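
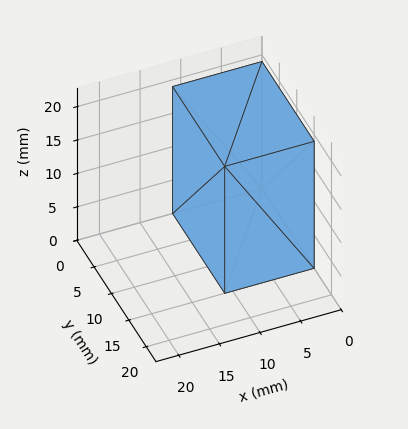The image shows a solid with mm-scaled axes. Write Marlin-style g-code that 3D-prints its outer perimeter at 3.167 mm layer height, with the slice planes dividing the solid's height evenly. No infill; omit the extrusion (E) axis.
Reading the render: the shape is a rectangular box, roughly 11 × 15 mm footprint and 19 mm tall (dimensions read to the nearest mm from the axis ticks). For the g-code, the solid's height is divided into equal slices at the stated Δz and each level perimeter traced with G1 moves after a G0 lift.

; perimeter-only toolpath
G21 ; units = mm
G90 ; absolute positioning
G28 ; home
; layer 1
G0 Z3.167
G0 X0.000 Y0.000
G1 X11.000 Y0.000
G1 X11.000 Y15.000
G1 X0.000 Y15.000
G1 X0.000 Y0.000
; layer 2
G0 Z6.333
G0 X0.000 Y0.000
G1 X11.000 Y0.000
G1 X11.000 Y15.000
G1 X0.000 Y15.000
G1 X0.000 Y0.000
; layer 3
G0 Z9.500
G0 X0.000 Y0.000
G1 X11.000 Y0.000
G1 X11.000 Y15.000
G1 X0.000 Y15.000
G1 X0.000 Y0.000
; layer 4
G0 Z12.667
G0 X0.000 Y0.000
G1 X11.000 Y0.000
G1 X11.000 Y15.000
G1 X0.000 Y15.000
G1 X0.000 Y0.000
; layer 5
G0 Z15.833
G0 X0.000 Y0.000
G1 X11.000 Y0.000
G1 X11.000 Y15.000
G1 X0.000 Y15.000
G1 X0.000 Y0.000
; layer 6
G0 Z19.000
G0 X0.000 Y0.000
G1 X11.000 Y0.000
G1 X11.000 Y15.000
G1 X0.000 Y15.000
G1 X0.000 Y0.000
M2 ; end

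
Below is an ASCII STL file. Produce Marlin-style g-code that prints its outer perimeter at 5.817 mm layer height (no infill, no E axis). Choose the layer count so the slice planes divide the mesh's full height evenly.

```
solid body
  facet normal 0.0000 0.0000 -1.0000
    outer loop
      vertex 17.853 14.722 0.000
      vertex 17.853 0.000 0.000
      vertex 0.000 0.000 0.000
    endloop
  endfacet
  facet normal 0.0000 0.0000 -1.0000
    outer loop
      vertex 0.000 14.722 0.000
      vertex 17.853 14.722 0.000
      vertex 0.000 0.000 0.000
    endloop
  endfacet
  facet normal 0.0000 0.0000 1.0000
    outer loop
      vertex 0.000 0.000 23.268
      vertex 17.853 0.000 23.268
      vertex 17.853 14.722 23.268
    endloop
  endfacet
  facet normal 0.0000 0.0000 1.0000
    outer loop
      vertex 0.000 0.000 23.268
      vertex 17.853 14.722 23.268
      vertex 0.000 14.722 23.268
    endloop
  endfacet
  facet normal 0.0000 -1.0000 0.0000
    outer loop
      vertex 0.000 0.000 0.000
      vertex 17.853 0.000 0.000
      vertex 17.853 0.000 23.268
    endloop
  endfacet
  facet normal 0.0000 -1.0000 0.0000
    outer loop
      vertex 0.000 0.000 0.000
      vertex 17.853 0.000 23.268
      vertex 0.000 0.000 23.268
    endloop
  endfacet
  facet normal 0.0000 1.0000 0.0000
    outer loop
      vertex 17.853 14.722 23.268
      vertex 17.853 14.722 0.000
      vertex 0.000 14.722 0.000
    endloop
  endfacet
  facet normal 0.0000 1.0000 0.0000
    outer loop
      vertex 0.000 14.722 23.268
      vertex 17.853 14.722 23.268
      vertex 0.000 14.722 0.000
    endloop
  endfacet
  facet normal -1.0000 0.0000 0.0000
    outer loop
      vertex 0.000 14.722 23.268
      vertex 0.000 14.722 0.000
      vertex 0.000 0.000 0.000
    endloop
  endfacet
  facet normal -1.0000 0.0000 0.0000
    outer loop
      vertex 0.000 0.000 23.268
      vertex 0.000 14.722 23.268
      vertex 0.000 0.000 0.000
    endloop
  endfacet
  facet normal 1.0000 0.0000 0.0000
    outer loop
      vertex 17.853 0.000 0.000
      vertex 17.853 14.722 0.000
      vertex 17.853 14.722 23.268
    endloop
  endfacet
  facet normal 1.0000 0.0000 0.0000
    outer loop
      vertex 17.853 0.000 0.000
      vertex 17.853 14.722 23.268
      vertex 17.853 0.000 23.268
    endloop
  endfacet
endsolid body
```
; perimeter-only toolpath
G21 ; units = mm
G90 ; absolute positioning
G28 ; home
; layer 1
G0 Z5.817
G0 X0.000 Y0.000
G1 X17.853 Y0.000
G1 X17.853 Y14.722
G1 X0.000 Y14.722
G1 X0.000 Y0.000
; layer 2
G0 Z11.634
G0 X0.000 Y0.000
G1 X17.853 Y0.000
G1 X17.853 Y14.722
G1 X0.000 Y14.722
G1 X0.000 Y0.000
; layer 3
G0 Z17.451
G0 X0.000 Y0.000
G1 X17.853 Y0.000
G1 X17.853 Y14.722
G1 X0.000 Y14.722
G1 X0.000 Y0.000
; layer 4
G0 Z23.268
G0 X0.000 Y0.000
G1 X17.853 Y0.000
G1 X17.853 Y14.722
G1 X0.000 Y14.722
G1 X0.000 Y0.000
M2 ; end

The solid is a rectangular box, roughly 17.9 × 14.7 mm footprint and 23.3 mm tall. Slicing at Δz = 5.817 mm — 4 equal slices spanning the solid's height, so layer i sits at z = i·h/4 — gives 4 non-empty perimeters. Each is a 4-segment closed polygon; G0 lifts to the layer z and rapids to the start vertex, then G1 traces the edges.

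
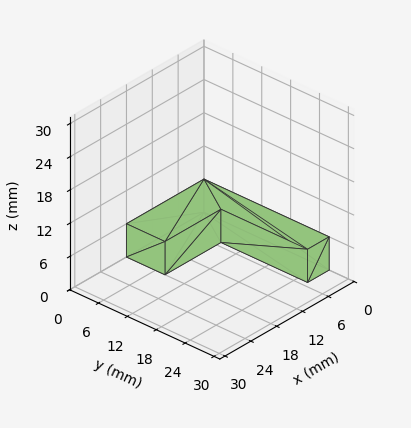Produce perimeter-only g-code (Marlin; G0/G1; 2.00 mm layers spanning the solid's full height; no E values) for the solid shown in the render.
Reading the render: the shape is an L-shaped prism: outer 18 × 26 mm, arm thicknesses ≈ 8 mm (horizontal) and 5 mm (vertical), extruded 6 mm in z (dimensions read to the nearest mm from the axis ticks). For the g-code, the solid's height is divided into equal slices at the stated Δz and each level perimeter traced with G1 moves after a G0 lift.

; perimeter-only toolpath
G21 ; units = mm
G90 ; absolute positioning
G28 ; home
; layer 1
G0 Z2.00
G0 X0.00 Y0.00
G1 X18.00 Y0.00
G1 X18.00 Y8.00
G1 X5.00 Y8.00
G1 X5.00 Y26.00
G1 X0.00 Y26.00
G1 X0.00 Y0.00
; layer 2
G0 Z4.00
G0 X0.00 Y0.00
G1 X18.00 Y0.00
G1 X18.00 Y8.00
G1 X5.00 Y8.00
G1 X5.00 Y26.00
G1 X0.00 Y26.00
G1 X0.00 Y0.00
; layer 3
G0 Z6.00
G0 X0.00 Y0.00
G1 X18.00 Y0.00
G1 X18.00 Y8.00
G1 X5.00 Y8.00
G1 X5.00 Y26.00
G1 X0.00 Y26.00
G1 X0.00 Y0.00
M2 ; end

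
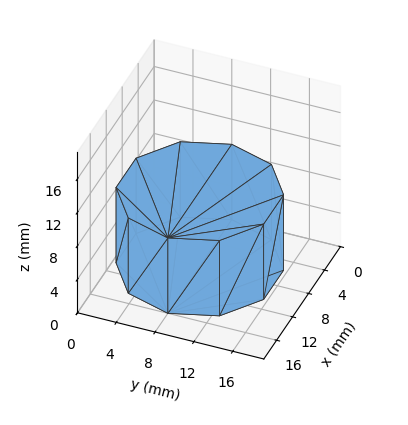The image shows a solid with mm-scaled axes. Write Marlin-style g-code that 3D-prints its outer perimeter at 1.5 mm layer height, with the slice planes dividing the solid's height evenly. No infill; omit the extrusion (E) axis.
Reading the render: the shape is a regular 10-sided prism (a cylinder approximated with 10 flat sides), circumscribed radius ≈ 8 mm, height ≈ 9 mm (dimensions read to the nearest mm from the axis ticks). For the g-code, the solid's height is divided into equal slices at the stated Δz and each level perimeter traced with G1 moves after a G0 lift.

; perimeter-only toolpath
G21 ; units = mm
G90 ; absolute positioning
G28 ; home
; layer 1
G0 Z1.5
G0 X16.0 Y8.0
G1 X14.5 Y12.7
G1 X10.5 Y15.6
G1 X5.5 Y15.6
G1 X1.5 Y12.7
G1 X0.0 Y8.0
G1 X1.5 Y3.3
G1 X5.5 Y0.4
G1 X10.5 Y0.4
G1 X14.5 Y3.3
G1 X16.0 Y8.0
; layer 2
G0 Z3.0
G0 X16.0 Y8.0
G1 X14.5 Y12.7
G1 X10.5 Y15.6
G1 X5.5 Y15.6
G1 X1.5 Y12.7
G1 X0.0 Y8.0
G1 X1.5 Y3.3
G1 X5.5 Y0.4
G1 X10.5 Y0.4
G1 X14.5 Y3.3
G1 X16.0 Y8.0
; layer 3
G0 Z4.5
G0 X16.0 Y8.0
G1 X14.5 Y12.7
G1 X10.5 Y15.6
G1 X5.5 Y15.6
G1 X1.5 Y12.7
G1 X0.0 Y8.0
G1 X1.5 Y3.3
G1 X5.5 Y0.4
G1 X10.5 Y0.4
G1 X14.5 Y3.3
G1 X16.0 Y8.0
; layer 4
G0 Z6.0
G0 X16.0 Y8.0
G1 X14.5 Y12.7
G1 X10.5 Y15.6
G1 X5.5 Y15.6
G1 X1.5 Y12.7
G1 X0.0 Y8.0
G1 X1.5 Y3.3
G1 X5.5 Y0.4
G1 X10.5 Y0.4
G1 X14.5 Y3.3
G1 X16.0 Y8.0
; layer 5
G0 Z7.5
G0 X16.0 Y8.0
G1 X14.5 Y12.7
G1 X10.5 Y15.6
G1 X5.5 Y15.6
G1 X1.5 Y12.7
G1 X0.0 Y8.0
G1 X1.5 Y3.3
G1 X5.5 Y0.4
G1 X10.5 Y0.4
G1 X14.5 Y3.3
G1 X16.0 Y8.0
; layer 6
G0 Z9.0
G0 X16.0 Y8.0
G1 X14.5 Y12.7
G1 X10.5 Y15.6
G1 X5.5 Y15.6
G1 X1.5 Y12.7
G1 X0.0 Y8.0
G1 X1.5 Y3.3
G1 X5.5 Y0.4
G1 X10.5 Y0.4
G1 X14.5 Y3.3
G1 X16.0 Y8.0
M2 ; end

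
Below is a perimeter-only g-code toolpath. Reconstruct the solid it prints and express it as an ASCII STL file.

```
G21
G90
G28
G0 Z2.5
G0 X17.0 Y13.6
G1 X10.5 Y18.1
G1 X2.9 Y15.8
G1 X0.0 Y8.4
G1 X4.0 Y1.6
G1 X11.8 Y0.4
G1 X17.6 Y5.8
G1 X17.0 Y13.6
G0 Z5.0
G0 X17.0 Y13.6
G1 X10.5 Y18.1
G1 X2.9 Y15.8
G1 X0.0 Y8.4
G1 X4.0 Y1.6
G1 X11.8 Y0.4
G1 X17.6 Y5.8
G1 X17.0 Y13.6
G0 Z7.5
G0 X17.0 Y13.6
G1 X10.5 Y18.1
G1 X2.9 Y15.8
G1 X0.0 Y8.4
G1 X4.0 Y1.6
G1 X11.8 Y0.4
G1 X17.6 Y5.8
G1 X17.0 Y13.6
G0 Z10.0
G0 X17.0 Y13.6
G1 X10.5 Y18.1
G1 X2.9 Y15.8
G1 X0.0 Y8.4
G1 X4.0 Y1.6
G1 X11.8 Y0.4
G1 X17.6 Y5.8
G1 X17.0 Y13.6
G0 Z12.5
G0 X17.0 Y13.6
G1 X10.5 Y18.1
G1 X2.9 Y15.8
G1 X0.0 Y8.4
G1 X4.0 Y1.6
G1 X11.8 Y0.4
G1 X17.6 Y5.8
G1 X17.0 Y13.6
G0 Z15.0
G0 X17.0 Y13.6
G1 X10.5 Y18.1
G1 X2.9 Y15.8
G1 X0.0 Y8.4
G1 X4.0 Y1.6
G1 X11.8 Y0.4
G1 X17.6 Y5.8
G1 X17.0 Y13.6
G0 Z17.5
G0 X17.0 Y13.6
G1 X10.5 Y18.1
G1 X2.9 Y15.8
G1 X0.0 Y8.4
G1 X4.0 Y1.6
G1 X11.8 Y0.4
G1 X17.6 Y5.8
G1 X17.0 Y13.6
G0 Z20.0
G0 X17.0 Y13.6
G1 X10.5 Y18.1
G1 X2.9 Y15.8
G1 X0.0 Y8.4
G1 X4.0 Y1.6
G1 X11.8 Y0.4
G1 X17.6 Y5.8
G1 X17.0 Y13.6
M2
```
solid part
  facet normal 0.0000 0.0000 -1.0000
    outer loop
      vertex 2.9 15.8 0.0
      vertex 10.5 18.1 0.0
      vertex 17.0 13.6 0.0
    endloop
  endfacet
  facet normal 0.0000 0.0000 -1.0000
    outer loop
      vertex 0.0 8.4 0.0
      vertex 2.9 15.8 0.0
      vertex 17.0 13.6 0.0
    endloop
  endfacet
  facet normal 0.0000 0.0000 -1.0000
    outer loop
      vertex 4.0 1.6 0.0
      vertex 0.0 8.4 0.0
      vertex 17.0 13.6 0.0
    endloop
  endfacet
  facet normal 0.0000 0.0000 -1.0000
    outer loop
      vertex 11.8 0.4 0.0
      vertex 4.0 1.6 0.0
      vertex 17.0 13.6 0.0
    endloop
  endfacet
  facet normal 0.0000 0.0000 -1.0000
    outer loop
      vertex 17.6 5.8 0.0
      vertex 11.8 0.4 0.0
      vertex 17.0 13.6 0.0
    endloop
  endfacet
  facet normal 0.0000 0.0000 1.0000
    outer loop
      vertex 17.0 13.6 20.0
      vertex 10.5 18.1 20.0
      vertex 2.9 15.8 20.0
    endloop
  endfacet
  facet normal 0.0000 0.0000 1.0000
    outer loop
      vertex 17.0 13.6 20.0
      vertex 2.9 15.8 20.0
      vertex 0.0 8.4 20.0
    endloop
  endfacet
  facet normal 0.0000 0.0000 1.0000
    outer loop
      vertex 17.0 13.6 20.0
      vertex 0.0 8.4 20.0
      vertex 4.0 1.6 20.0
    endloop
  endfacet
  facet normal 0.0000 0.0000 1.0000
    outer loop
      vertex 17.0 13.6 20.0
      vertex 4.0 1.6 20.0
      vertex 11.8 0.4 20.0
    endloop
  endfacet
  facet normal 0.0000 0.0000 1.0000
    outer loop
      vertex 17.0 13.6 20.0
      vertex 11.8 0.4 20.0
      vertex 17.6 5.8 20.0
    endloop
  endfacet
  facet normal 0.5692 0.8222 0.0000
    outer loop
      vertex 17.0 13.6 0.0
      vertex 10.5 18.1 0.0
      vertex 10.5 18.1 20.0
    endloop
  endfacet
  facet normal 0.5692 0.8222 0.0000
    outer loop
      vertex 17.0 13.6 0.0
      vertex 10.5 18.1 20.0
      vertex 17.0 13.6 20.0
    endloop
  endfacet
  facet normal -0.2897 0.9571 0.0000
    outer loop
      vertex 10.5 18.1 0.0
      vertex 2.9 15.8 0.0
      vertex 2.9 15.8 20.0
    endloop
  endfacet
  facet normal -0.2897 0.9571 0.0000
    outer loop
      vertex 10.5 18.1 0.0
      vertex 2.9 15.8 20.0
      vertex 10.5 18.1 20.0
    endloop
  endfacet
  facet normal -0.9311 0.3649 0.0000
    outer loop
      vertex 2.9 15.8 0.0
      vertex 0.0 8.4 0.0
      vertex 0.0 8.4 20.0
    endloop
  endfacet
  facet normal -0.9311 0.3649 0.0000
    outer loop
      vertex 2.9 15.8 0.0
      vertex 0.0 8.4 20.0
      vertex 2.9 15.8 20.0
    endloop
  endfacet
  facet normal -0.8619 -0.5070 0.0000
    outer loop
      vertex 0.0 8.4 0.0
      vertex 4.0 1.6 0.0
      vertex 4.0 1.6 20.0
    endloop
  endfacet
  facet normal -0.8619 -0.5070 0.0000
    outer loop
      vertex 0.0 8.4 0.0
      vertex 4.0 1.6 20.0
      vertex 0.0 8.4 20.0
    endloop
  endfacet
  facet normal -0.1521 -0.9884 0.0000
    outer loop
      vertex 4.0 1.6 0.0
      vertex 11.8 0.4 0.0
      vertex 11.8 0.4 20.0
    endloop
  endfacet
  facet normal -0.1521 -0.9884 0.0000
    outer loop
      vertex 4.0 1.6 0.0
      vertex 11.8 0.4 20.0
      vertex 4.0 1.6 20.0
    endloop
  endfacet
  facet normal 0.6814 -0.7319 0.0000
    outer loop
      vertex 11.8 0.4 0.0
      vertex 17.6 5.8 0.0
      vertex 17.6 5.8 20.0
    endloop
  endfacet
  facet normal 0.6814 -0.7319 0.0000
    outer loop
      vertex 11.8 0.4 0.0
      vertex 17.6 5.8 20.0
      vertex 11.8 0.4 20.0
    endloop
  endfacet
  facet normal 0.9971 0.0767 0.0000
    outer loop
      vertex 17.6 5.8 0.0
      vertex 17.0 13.6 0.0
      vertex 17.0 13.6 20.0
    endloop
  endfacet
  facet normal 0.9971 0.0767 0.0000
    outer loop
      vertex 17.6 5.8 0.0
      vertex 17.0 13.6 20.0
      vertex 17.6 5.8 20.0
    endloop
  endfacet
endsolid part

The G0 Z moves step by Δz≈2.5 mm. Every layer's G1 loop is the same polygon, so the solid is a straight extrusion of it from z=0 to z≈20. Closing with flat bottom and top caps and triangulating gives 24 facets — a regular 7-sided prism (a cylinder approximated with 7 flat sides), circumscribed radius ≈ 9.1 mm, height ≈ 20 mm.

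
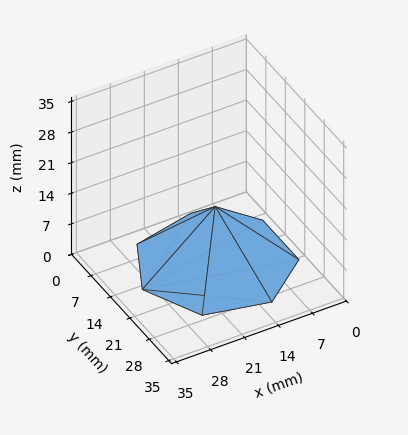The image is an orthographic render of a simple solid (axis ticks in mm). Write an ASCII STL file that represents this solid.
Reading the render: the shape is a regular 7-sided pyramid, base circumscribed radius ≈ 15 mm, apex at z ≈ 13 mm (dimensions read to the nearest mm from the axis ticks). For the STL, each face is triangulated and given an outward normal.

solid part
  facet normal 0.0000 0.0000 -1.0000
    outer loop
      vertex 11.7 29.6 0.0
      vertex 24.4 26.7 0.0
      vertex 30.0 15.0 0.0
    endloop
  endfacet
  facet normal 0.0000 0.0000 -1.0000
    outer loop
      vertex 1.5 21.5 0.0
      vertex 11.7 29.6 0.0
      vertex 30.0 15.0 0.0
    endloop
  endfacet
  facet normal 0.0000 0.0000 -1.0000
    outer loop
      vertex 1.5 8.5 0.0
      vertex 1.5 21.5 0.0
      vertex 30.0 15.0 0.0
    endloop
  endfacet
  facet normal 0.0000 0.0000 -1.0000
    outer loop
      vertex 11.7 0.4 0.0
      vertex 1.5 8.5 0.0
      vertex 30.0 15.0 0.0
    endloop
  endfacet
  facet normal 0.0000 0.0000 -1.0000
    outer loop
      vertex 24.4 3.3 0.0
      vertex 11.7 0.4 0.0
      vertex 30.0 15.0 0.0
    endloop
  endfacet
  facet normal 0.6249 0.2991 0.7211
    outer loop
      vertex 30.0 15.0 0.0
      vertex 24.4 26.7 0.0
      vertex 15.0 15.0 13.0
    endloop
  endfacet
  facet normal 0.1544 0.6763 0.7203
    outer loop
      vertex 24.4 26.7 0.0
      vertex 11.7 29.6 0.0
      vertex 15.0 15.0 13.0
    endloop
  endfacet
  facet normal -0.4316 0.5435 0.7200
    outer loop
      vertex 11.7 29.6 0.0
      vertex 1.5 21.5 0.0
      vertex 15.0 15.0 13.0
    endloop
  endfacet
  facet normal -0.6936 0.0000 0.7203
    outer loop
      vertex 1.5 21.5 0.0
      vertex 1.5 8.5 0.0
      vertex 15.0 15.0 13.0
    endloop
  endfacet
  facet normal -0.4316 -0.5435 0.7200
    outer loop
      vertex 1.5 8.5 0.0
      vertex 11.7 0.4 0.0
      vertex 15.0 15.0 13.0
    endloop
  endfacet
  facet normal 0.1544 -0.6763 0.7203
    outer loop
      vertex 11.7 0.4 0.0
      vertex 24.4 3.3 0.0
      vertex 15.0 15.0 13.0
    endloop
  endfacet
  facet normal 0.6249 -0.2991 0.7211
    outer loop
      vertex 24.4 3.3 0.0
      vertex 30.0 15.0 0.0
      vertex 15.0 15.0 13.0
    endloop
  endfacet
endsolid part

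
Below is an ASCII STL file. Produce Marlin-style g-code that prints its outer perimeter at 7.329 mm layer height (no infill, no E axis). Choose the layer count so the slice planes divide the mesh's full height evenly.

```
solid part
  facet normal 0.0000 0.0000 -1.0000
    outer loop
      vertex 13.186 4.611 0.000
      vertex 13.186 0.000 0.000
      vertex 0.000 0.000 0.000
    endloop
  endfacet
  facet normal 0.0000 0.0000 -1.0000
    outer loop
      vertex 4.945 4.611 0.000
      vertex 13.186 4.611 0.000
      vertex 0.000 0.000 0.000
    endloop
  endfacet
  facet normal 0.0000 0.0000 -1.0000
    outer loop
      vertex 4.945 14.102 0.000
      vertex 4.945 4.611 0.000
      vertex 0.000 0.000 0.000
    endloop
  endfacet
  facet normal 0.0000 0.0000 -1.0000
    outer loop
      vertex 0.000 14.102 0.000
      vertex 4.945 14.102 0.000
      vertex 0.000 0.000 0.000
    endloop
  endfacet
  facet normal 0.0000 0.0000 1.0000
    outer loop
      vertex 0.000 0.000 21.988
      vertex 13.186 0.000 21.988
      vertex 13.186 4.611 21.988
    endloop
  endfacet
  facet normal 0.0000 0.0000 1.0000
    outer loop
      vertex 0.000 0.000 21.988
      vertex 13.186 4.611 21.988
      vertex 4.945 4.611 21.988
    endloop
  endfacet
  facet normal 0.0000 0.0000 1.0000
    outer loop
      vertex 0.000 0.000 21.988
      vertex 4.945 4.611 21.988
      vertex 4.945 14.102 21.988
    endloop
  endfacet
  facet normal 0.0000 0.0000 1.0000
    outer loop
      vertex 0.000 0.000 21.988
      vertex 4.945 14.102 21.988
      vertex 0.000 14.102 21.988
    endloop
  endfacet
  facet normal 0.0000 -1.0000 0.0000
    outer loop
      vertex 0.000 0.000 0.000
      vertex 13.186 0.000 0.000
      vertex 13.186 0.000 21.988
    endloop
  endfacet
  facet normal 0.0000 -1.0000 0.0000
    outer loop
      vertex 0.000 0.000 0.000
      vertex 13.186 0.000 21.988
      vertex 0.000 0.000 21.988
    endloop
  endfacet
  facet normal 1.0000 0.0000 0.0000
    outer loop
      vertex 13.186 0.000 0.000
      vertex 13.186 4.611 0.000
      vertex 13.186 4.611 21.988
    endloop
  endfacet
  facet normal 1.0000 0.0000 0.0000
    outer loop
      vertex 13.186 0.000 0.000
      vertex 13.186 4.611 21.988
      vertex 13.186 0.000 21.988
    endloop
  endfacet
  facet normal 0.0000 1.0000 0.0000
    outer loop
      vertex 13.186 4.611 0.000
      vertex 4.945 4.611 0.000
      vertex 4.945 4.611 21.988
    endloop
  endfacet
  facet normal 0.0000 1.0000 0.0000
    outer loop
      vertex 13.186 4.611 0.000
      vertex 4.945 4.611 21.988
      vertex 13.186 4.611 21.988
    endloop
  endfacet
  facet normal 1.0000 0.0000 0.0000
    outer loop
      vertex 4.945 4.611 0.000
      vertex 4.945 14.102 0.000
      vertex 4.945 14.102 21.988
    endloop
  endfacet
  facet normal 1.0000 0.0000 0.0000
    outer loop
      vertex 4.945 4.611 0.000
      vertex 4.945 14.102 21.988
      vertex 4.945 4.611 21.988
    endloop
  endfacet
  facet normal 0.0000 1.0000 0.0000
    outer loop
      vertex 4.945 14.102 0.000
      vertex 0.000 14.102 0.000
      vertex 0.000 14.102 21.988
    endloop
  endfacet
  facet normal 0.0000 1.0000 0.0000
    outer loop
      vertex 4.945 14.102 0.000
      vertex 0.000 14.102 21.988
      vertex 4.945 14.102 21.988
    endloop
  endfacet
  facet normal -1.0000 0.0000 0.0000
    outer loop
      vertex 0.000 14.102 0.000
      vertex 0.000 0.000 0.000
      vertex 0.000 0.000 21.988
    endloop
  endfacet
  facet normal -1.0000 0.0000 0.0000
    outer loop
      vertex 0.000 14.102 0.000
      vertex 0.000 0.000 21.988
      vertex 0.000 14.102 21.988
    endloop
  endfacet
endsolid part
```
; perimeter-only toolpath
G21 ; units = mm
G90 ; absolute positioning
G28 ; home
; layer 1
G0 Z7.329
G0 X0.000 Y0.000
G1 X13.186 Y0.000
G1 X13.186 Y4.611
G1 X4.945 Y4.611
G1 X4.945 Y14.102
G1 X0.000 Y14.102
G1 X0.000 Y0.000
; layer 2
G0 Z14.659
G0 X0.000 Y0.000
G1 X13.186 Y0.000
G1 X13.186 Y4.611
G1 X4.945 Y4.611
G1 X4.945 Y14.102
G1 X0.000 Y14.102
G1 X0.000 Y0.000
; layer 3
G0 Z21.988
G0 X0.000 Y0.000
G1 X13.186 Y0.000
G1 X13.186 Y4.611
G1 X4.945 Y4.611
G1 X4.945 Y14.102
G1 X0.000 Y14.102
G1 X0.000 Y0.000
M2 ; end

The solid is an L-shaped prism: outer 13.2 × 14.1 mm, arm thicknesses ≈ 4.61 mm (horizontal) and 4.95 mm (vertical), extruded 22 mm in z. Slicing at Δz = 7.329 mm — 3 equal slices spanning the solid's height, so layer i sits at z = i·h/3 — gives 3 non-empty perimeters. Each is a 6-segment closed polygon; G0 lifts to the layer z and rapids to the start vertex, then G1 traces the edges.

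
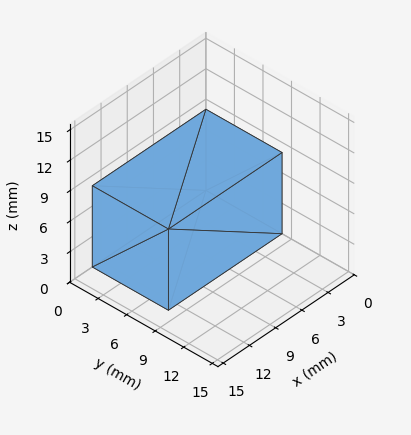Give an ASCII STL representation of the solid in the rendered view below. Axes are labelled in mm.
Reading the render: the shape is a rectangular box, roughly 13 × 8 mm footprint and 8 mm tall (dimensions read to the nearest mm from the axis ticks). For the STL, each face is triangulated and given an outward normal.

solid part
  facet normal 0.0000 0.0000 -1.0000
    outer loop
      vertex 13.00 8.00 0.00
      vertex 13.00 0.00 0.00
      vertex 0.00 0.00 0.00
    endloop
  endfacet
  facet normal 0.0000 0.0000 -1.0000
    outer loop
      vertex 0.00 8.00 0.00
      vertex 13.00 8.00 0.00
      vertex 0.00 0.00 0.00
    endloop
  endfacet
  facet normal 0.0000 0.0000 1.0000
    outer loop
      vertex 0.00 0.00 8.00
      vertex 13.00 0.00 8.00
      vertex 13.00 8.00 8.00
    endloop
  endfacet
  facet normal 0.0000 0.0000 1.0000
    outer loop
      vertex 0.00 0.00 8.00
      vertex 13.00 8.00 8.00
      vertex 0.00 8.00 8.00
    endloop
  endfacet
  facet normal 0.0000 -1.0000 0.0000
    outer loop
      vertex 0.00 0.00 0.00
      vertex 13.00 0.00 0.00
      vertex 13.00 0.00 8.00
    endloop
  endfacet
  facet normal 0.0000 -1.0000 0.0000
    outer loop
      vertex 0.00 0.00 0.00
      vertex 13.00 0.00 8.00
      vertex 0.00 0.00 8.00
    endloop
  endfacet
  facet normal 0.0000 1.0000 0.0000
    outer loop
      vertex 13.00 8.00 8.00
      vertex 13.00 8.00 0.00
      vertex 0.00 8.00 0.00
    endloop
  endfacet
  facet normal 0.0000 1.0000 0.0000
    outer loop
      vertex 0.00 8.00 8.00
      vertex 13.00 8.00 8.00
      vertex 0.00 8.00 0.00
    endloop
  endfacet
  facet normal -1.0000 0.0000 0.0000
    outer loop
      vertex 0.00 8.00 8.00
      vertex 0.00 8.00 0.00
      vertex 0.00 0.00 0.00
    endloop
  endfacet
  facet normal -1.0000 0.0000 0.0000
    outer loop
      vertex 0.00 0.00 8.00
      vertex 0.00 8.00 8.00
      vertex 0.00 0.00 0.00
    endloop
  endfacet
  facet normal 1.0000 0.0000 0.0000
    outer loop
      vertex 13.00 0.00 0.00
      vertex 13.00 8.00 0.00
      vertex 13.00 8.00 8.00
    endloop
  endfacet
  facet normal 1.0000 0.0000 0.0000
    outer loop
      vertex 13.00 0.00 0.00
      vertex 13.00 8.00 8.00
      vertex 13.00 0.00 8.00
    endloop
  endfacet
endsolid part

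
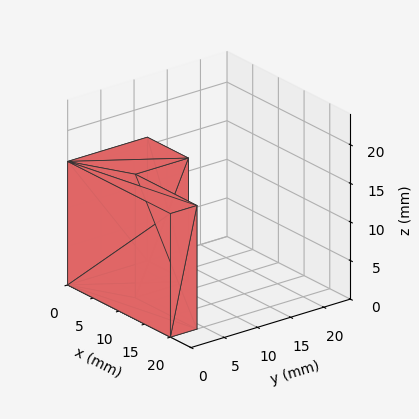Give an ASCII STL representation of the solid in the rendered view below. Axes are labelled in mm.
Reading the render: the shape is an L-shaped prism: outer 20 × 12 mm, arm thicknesses ≈ 4 mm (horizontal) and 8 mm (vertical), extruded 16 mm in z (dimensions read to the nearest mm from the axis ticks). For the STL, each face is triangulated and given an outward normal.

solid part
  facet normal 0.0000 0.0000 -1.0000
    outer loop
      vertex 20.0 4.0 0.0
      vertex 20.0 0.0 0.0
      vertex 0.0 0.0 0.0
    endloop
  endfacet
  facet normal 0.0000 0.0000 -1.0000
    outer loop
      vertex 8.0 4.0 0.0
      vertex 20.0 4.0 0.0
      vertex 0.0 0.0 0.0
    endloop
  endfacet
  facet normal 0.0000 0.0000 -1.0000
    outer loop
      vertex 8.0 12.0 0.0
      vertex 8.0 4.0 0.0
      vertex 0.0 0.0 0.0
    endloop
  endfacet
  facet normal 0.0000 0.0000 -1.0000
    outer loop
      vertex 0.0 12.0 0.0
      vertex 8.0 12.0 0.0
      vertex 0.0 0.0 0.0
    endloop
  endfacet
  facet normal 0.0000 0.0000 1.0000
    outer loop
      vertex 0.0 0.0 16.0
      vertex 20.0 0.0 16.0
      vertex 20.0 4.0 16.0
    endloop
  endfacet
  facet normal 0.0000 0.0000 1.0000
    outer loop
      vertex 0.0 0.0 16.0
      vertex 20.0 4.0 16.0
      vertex 8.0 4.0 16.0
    endloop
  endfacet
  facet normal 0.0000 0.0000 1.0000
    outer loop
      vertex 0.0 0.0 16.0
      vertex 8.0 4.0 16.0
      vertex 8.0 12.0 16.0
    endloop
  endfacet
  facet normal 0.0000 0.0000 1.0000
    outer loop
      vertex 0.0 0.0 16.0
      vertex 8.0 12.0 16.0
      vertex 0.0 12.0 16.0
    endloop
  endfacet
  facet normal 0.0000 -1.0000 0.0000
    outer loop
      vertex 0.0 0.0 0.0
      vertex 20.0 0.0 0.0
      vertex 20.0 0.0 16.0
    endloop
  endfacet
  facet normal 0.0000 -1.0000 0.0000
    outer loop
      vertex 0.0 0.0 0.0
      vertex 20.0 0.0 16.0
      vertex 0.0 0.0 16.0
    endloop
  endfacet
  facet normal 1.0000 0.0000 0.0000
    outer loop
      vertex 20.0 0.0 0.0
      vertex 20.0 4.0 0.0
      vertex 20.0 4.0 16.0
    endloop
  endfacet
  facet normal 1.0000 0.0000 0.0000
    outer loop
      vertex 20.0 0.0 0.0
      vertex 20.0 4.0 16.0
      vertex 20.0 0.0 16.0
    endloop
  endfacet
  facet normal 0.0000 1.0000 0.0000
    outer loop
      vertex 20.0 4.0 0.0
      vertex 8.0 4.0 0.0
      vertex 8.0 4.0 16.0
    endloop
  endfacet
  facet normal 0.0000 1.0000 0.0000
    outer loop
      vertex 20.0 4.0 0.0
      vertex 8.0 4.0 16.0
      vertex 20.0 4.0 16.0
    endloop
  endfacet
  facet normal 1.0000 0.0000 0.0000
    outer loop
      vertex 8.0 4.0 0.0
      vertex 8.0 12.0 0.0
      vertex 8.0 12.0 16.0
    endloop
  endfacet
  facet normal 1.0000 0.0000 0.0000
    outer loop
      vertex 8.0 4.0 0.0
      vertex 8.0 12.0 16.0
      vertex 8.0 4.0 16.0
    endloop
  endfacet
  facet normal 0.0000 1.0000 0.0000
    outer loop
      vertex 8.0 12.0 0.0
      vertex 0.0 12.0 0.0
      vertex 0.0 12.0 16.0
    endloop
  endfacet
  facet normal 0.0000 1.0000 0.0000
    outer loop
      vertex 8.0 12.0 0.0
      vertex 0.0 12.0 16.0
      vertex 8.0 12.0 16.0
    endloop
  endfacet
  facet normal -1.0000 0.0000 0.0000
    outer loop
      vertex 0.0 12.0 0.0
      vertex 0.0 0.0 0.0
      vertex 0.0 0.0 16.0
    endloop
  endfacet
  facet normal -1.0000 0.0000 0.0000
    outer loop
      vertex 0.0 12.0 0.0
      vertex 0.0 0.0 16.0
      vertex 0.0 12.0 16.0
    endloop
  endfacet
endsolid part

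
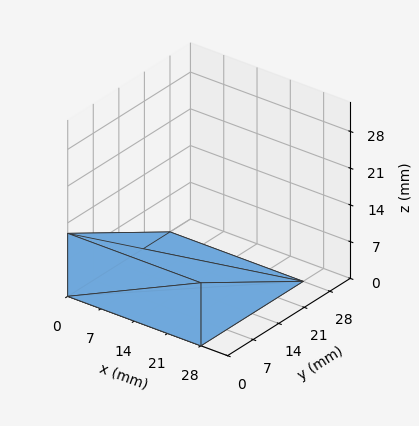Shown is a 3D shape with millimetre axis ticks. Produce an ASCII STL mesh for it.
Reading the render: the shape is a wedge (ramp): 28 × 28 mm base, rising to 12 mm along the y=0 edge and sloping linearly to z=0 at y=28 (dimensions read to the nearest mm from the axis ticks). For the STL, each face is triangulated and given an outward normal.

solid part
  facet normal 0.0000 0.0000 -1.0000
    outer loop
      vertex 28.000 28.000 0.000
      vertex 28.000 0.000 0.000
      vertex 0.000 0.000 0.000
    endloop
  endfacet
  facet normal 0.0000 0.0000 -1.0000
    outer loop
      vertex 0.000 28.000 0.000
      vertex 28.000 28.000 0.000
      vertex 0.000 0.000 0.000
    endloop
  endfacet
  facet normal 0.0000 -1.0000 0.0000
    outer loop
      vertex 0.000 0.000 0.000
      vertex 28.000 0.000 0.000
      vertex 28.000 0.000 12.000
    endloop
  endfacet
  facet normal 0.0000 -1.0000 0.0000
    outer loop
      vertex 0.000 0.000 0.000
      vertex 28.000 0.000 12.000
      vertex 0.000 0.000 12.000
    endloop
  endfacet
  facet normal 0.0000 0.3939 0.9191
    outer loop
      vertex 0.000 0.000 12.000
      vertex 28.000 0.000 12.000
      vertex 28.000 28.000 0.000
    endloop
  endfacet
  facet normal 0.0000 0.3939 0.9191
    outer loop
      vertex 0.000 0.000 12.000
      vertex 28.000 28.000 0.000
      vertex 0.000 28.000 0.000
    endloop
  endfacet
  facet normal -1.0000 0.0000 0.0000
    outer loop
      vertex 0.000 0.000 12.000
      vertex 0.000 28.000 0.000
      vertex 0.000 0.000 0.000
    endloop
  endfacet
  facet normal 1.0000 0.0000 0.0000
    outer loop
      vertex 28.000 0.000 0.000
      vertex 28.000 28.000 0.000
      vertex 28.000 0.000 12.000
    endloop
  endfacet
endsolid part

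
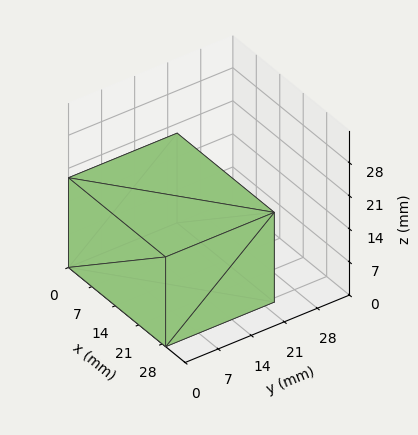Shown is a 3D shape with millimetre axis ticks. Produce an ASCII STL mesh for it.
Reading the render: the shape is a rectangular box, roughly 29 × 23 mm footprint and 19 mm tall (dimensions read to the nearest mm from the axis ticks). For the STL, each face is triangulated and given an outward normal.

solid part
  facet normal 0.0000 0.0000 -1.0000
    outer loop
      vertex 29.00 23.00 0.00
      vertex 29.00 0.00 0.00
      vertex 0.00 0.00 0.00
    endloop
  endfacet
  facet normal 0.0000 0.0000 -1.0000
    outer loop
      vertex 0.00 23.00 0.00
      vertex 29.00 23.00 0.00
      vertex 0.00 0.00 0.00
    endloop
  endfacet
  facet normal 0.0000 0.0000 1.0000
    outer loop
      vertex 0.00 0.00 19.00
      vertex 29.00 0.00 19.00
      vertex 29.00 23.00 19.00
    endloop
  endfacet
  facet normal 0.0000 0.0000 1.0000
    outer loop
      vertex 0.00 0.00 19.00
      vertex 29.00 23.00 19.00
      vertex 0.00 23.00 19.00
    endloop
  endfacet
  facet normal 0.0000 -1.0000 0.0000
    outer loop
      vertex 0.00 0.00 0.00
      vertex 29.00 0.00 0.00
      vertex 29.00 0.00 19.00
    endloop
  endfacet
  facet normal 0.0000 -1.0000 0.0000
    outer loop
      vertex 0.00 0.00 0.00
      vertex 29.00 0.00 19.00
      vertex 0.00 0.00 19.00
    endloop
  endfacet
  facet normal 0.0000 1.0000 0.0000
    outer loop
      vertex 29.00 23.00 19.00
      vertex 29.00 23.00 0.00
      vertex 0.00 23.00 0.00
    endloop
  endfacet
  facet normal 0.0000 1.0000 0.0000
    outer loop
      vertex 0.00 23.00 19.00
      vertex 29.00 23.00 19.00
      vertex 0.00 23.00 0.00
    endloop
  endfacet
  facet normal -1.0000 0.0000 0.0000
    outer loop
      vertex 0.00 23.00 19.00
      vertex 0.00 23.00 0.00
      vertex 0.00 0.00 0.00
    endloop
  endfacet
  facet normal -1.0000 0.0000 0.0000
    outer loop
      vertex 0.00 0.00 19.00
      vertex 0.00 23.00 19.00
      vertex 0.00 0.00 0.00
    endloop
  endfacet
  facet normal 1.0000 0.0000 0.0000
    outer loop
      vertex 29.00 0.00 0.00
      vertex 29.00 23.00 0.00
      vertex 29.00 23.00 19.00
    endloop
  endfacet
  facet normal 1.0000 0.0000 0.0000
    outer loop
      vertex 29.00 0.00 0.00
      vertex 29.00 23.00 19.00
      vertex 29.00 0.00 19.00
    endloop
  endfacet
endsolid part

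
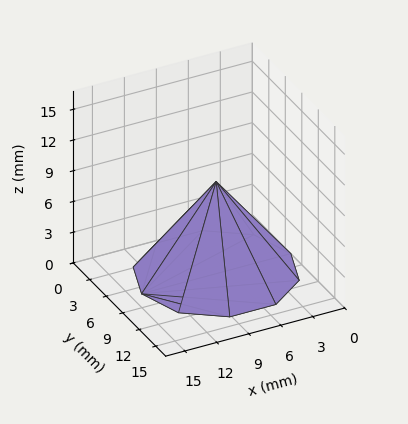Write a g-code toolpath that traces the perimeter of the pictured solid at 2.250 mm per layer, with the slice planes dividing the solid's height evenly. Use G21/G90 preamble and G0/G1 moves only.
Reading the render: the shape is a regular 10-sided pyramid, base circumscribed radius ≈ 7 mm, apex at z ≈ 9 mm (dimensions read to the nearest mm from the axis ticks). For the g-code, the solid's height is divided into equal slices at the stated Δz and each level perimeter traced with G1 moves after a G0 lift.

; perimeter-only toolpath
G21 ; units = mm
G90 ; absolute positioning
G28 ; home
; layer 1
G0 Z2.250
G0 X12.250 Y7.000
G1 X11.247 Y10.085
G1 X8.622 Y11.993
G1 X5.378 Y11.993
G1 X2.753 Y10.085
G1 X1.750 Y7.000
G1 X2.753 Y3.915
G1 X5.378 Y2.007
G1 X8.622 Y2.007
G1 X11.247 Y3.915
G1 X12.250 Y7.000
; layer 2
G0 Z4.500
G0 X10.500 Y7.000
G1 X9.832 Y9.057
G1 X8.082 Y10.329
G1 X5.918 Y10.329
G1 X4.168 Y9.057
G1 X3.500 Y7.000
G1 X4.168 Y4.943
G1 X5.918 Y3.671
G1 X8.082 Y3.671
G1 X9.832 Y4.943
G1 X10.500 Y7.000
; layer 3
G0 Z6.750
G0 X8.750 Y7.000
G1 X8.416 Y8.029
G1 X7.541 Y8.664
G1 X6.459 Y8.664
G1 X5.584 Y8.029
G1 X5.250 Y7.000
G1 X5.584 Y5.971
G1 X6.459 Y5.336
G1 X7.541 Y5.336
G1 X8.416 Y5.971
G1 X8.750 Y7.000
M2 ; end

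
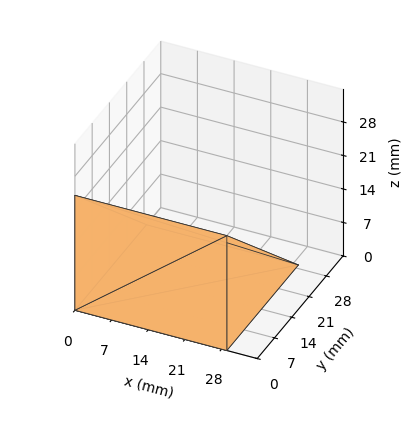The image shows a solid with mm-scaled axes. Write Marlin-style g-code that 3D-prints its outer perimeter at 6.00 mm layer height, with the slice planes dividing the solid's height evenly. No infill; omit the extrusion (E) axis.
Reading the render: the shape is a wedge (ramp): 29 × 29 mm base, rising to 24 mm along the y=0 edge and sloping linearly to z=0 at y=29 (dimensions read to the nearest mm from the axis ticks). For the g-code, the solid's height is divided into equal slices at the stated Δz and each level perimeter traced with G1 moves after a G0 lift.

; perimeter-only toolpath
G21 ; units = mm
G90 ; absolute positioning
G28 ; home
; layer 1
G0 Z6.00
G0 X0.00 Y0.00
G1 X29.00 Y0.00
G1 X29.00 Y21.75
G1 X0.00 Y21.75
G1 X0.00 Y0.00
; layer 2
G0 Z12.00
G0 X0.00 Y0.00
G1 X29.00 Y0.00
G1 X29.00 Y14.50
G1 X0.00 Y14.50
G1 X0.00 Y0.00
; layer 3
G0 Z18.00
G0 X0.00 Y0.00
G1 X29.00 Y0.00
G1 X29.00 Y7.25
G1 X0.00 Y7.25
G1 X0.00 Y0.00
M2 ; end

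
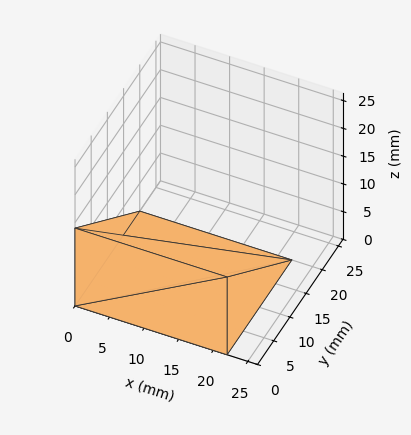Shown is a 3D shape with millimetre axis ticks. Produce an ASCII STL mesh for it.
Reading the render: the shape is a wedge (ramp): 22 × 20 mm base, rising to 14 mm along the y=0 edge and sloping linearly to z=0 at y=20 (dimensions read to the nearest mm from the axis ticks). For the STL, each face is triangulated and given an outward normal.

solid part
  facet normal 0.0000 0.0000 -1.0000
    outer loop
      vertex 22.00 20.00 0.00
      vertex 22.00 0.00 0.00
      vertex 0.00 0.00 0.00
    endloop
  endfacet
  facet normal 0.0000 0.0000 -1.0000
    outer loop
      vertex 0.00 20.00 0.00
      vertex 22.00 20.00 0.00
      vertex 0.00 0.00 0.00
    endloop
  endfacet
  facet normal 0.0000 -1.0000 0.0000
    outer loop
      vertex 0.00 0.00 0.00
      vertex 22.00 0.00 0.00
      vertex 22.00 0.00 14.00
    endloop
  endfacet
  facet normal 0.0000 -1.0000 0.0000
    outer loop
      vertex 0.00 0.00 0.00
      vertex 22.00 0.00 14.00
      vertex 0.00 0.00 14.00
    endloop
  endfacet
  facet normal 0.0000 0.5735 0.8192
    outer loop
      vertex 0.00 0.00 14.00
      vertex 22.00 0.00 14.00
      vertex 22.00 20.00 0.00
    endloop
  endfacet
  facet normal 0.0000 0.5735 0.8192
    outer loop
      vertex 0.00 0.00 14.00
      vertex 22.00 20.00 0.00
      vertex 0.00 20.00 0.00
    endloop
  endfacet
  facet normal -1.0000 0.0000 0.0000
    outer loop
      vertex 0.00 0.00 14.00
      vertex 0.00 20.00 0.00
      vertex 0.00 0.00 0.00
    endloop
  endfacet
  facet normal 1.0000 0.0000 0.0000
    outer loop
      vertex 22.00 0.00 0.00
      vertex 22.00 20.00 0.00
      vertex 22.00 0.00 14.00
    endloop
  endfacet
endsolid part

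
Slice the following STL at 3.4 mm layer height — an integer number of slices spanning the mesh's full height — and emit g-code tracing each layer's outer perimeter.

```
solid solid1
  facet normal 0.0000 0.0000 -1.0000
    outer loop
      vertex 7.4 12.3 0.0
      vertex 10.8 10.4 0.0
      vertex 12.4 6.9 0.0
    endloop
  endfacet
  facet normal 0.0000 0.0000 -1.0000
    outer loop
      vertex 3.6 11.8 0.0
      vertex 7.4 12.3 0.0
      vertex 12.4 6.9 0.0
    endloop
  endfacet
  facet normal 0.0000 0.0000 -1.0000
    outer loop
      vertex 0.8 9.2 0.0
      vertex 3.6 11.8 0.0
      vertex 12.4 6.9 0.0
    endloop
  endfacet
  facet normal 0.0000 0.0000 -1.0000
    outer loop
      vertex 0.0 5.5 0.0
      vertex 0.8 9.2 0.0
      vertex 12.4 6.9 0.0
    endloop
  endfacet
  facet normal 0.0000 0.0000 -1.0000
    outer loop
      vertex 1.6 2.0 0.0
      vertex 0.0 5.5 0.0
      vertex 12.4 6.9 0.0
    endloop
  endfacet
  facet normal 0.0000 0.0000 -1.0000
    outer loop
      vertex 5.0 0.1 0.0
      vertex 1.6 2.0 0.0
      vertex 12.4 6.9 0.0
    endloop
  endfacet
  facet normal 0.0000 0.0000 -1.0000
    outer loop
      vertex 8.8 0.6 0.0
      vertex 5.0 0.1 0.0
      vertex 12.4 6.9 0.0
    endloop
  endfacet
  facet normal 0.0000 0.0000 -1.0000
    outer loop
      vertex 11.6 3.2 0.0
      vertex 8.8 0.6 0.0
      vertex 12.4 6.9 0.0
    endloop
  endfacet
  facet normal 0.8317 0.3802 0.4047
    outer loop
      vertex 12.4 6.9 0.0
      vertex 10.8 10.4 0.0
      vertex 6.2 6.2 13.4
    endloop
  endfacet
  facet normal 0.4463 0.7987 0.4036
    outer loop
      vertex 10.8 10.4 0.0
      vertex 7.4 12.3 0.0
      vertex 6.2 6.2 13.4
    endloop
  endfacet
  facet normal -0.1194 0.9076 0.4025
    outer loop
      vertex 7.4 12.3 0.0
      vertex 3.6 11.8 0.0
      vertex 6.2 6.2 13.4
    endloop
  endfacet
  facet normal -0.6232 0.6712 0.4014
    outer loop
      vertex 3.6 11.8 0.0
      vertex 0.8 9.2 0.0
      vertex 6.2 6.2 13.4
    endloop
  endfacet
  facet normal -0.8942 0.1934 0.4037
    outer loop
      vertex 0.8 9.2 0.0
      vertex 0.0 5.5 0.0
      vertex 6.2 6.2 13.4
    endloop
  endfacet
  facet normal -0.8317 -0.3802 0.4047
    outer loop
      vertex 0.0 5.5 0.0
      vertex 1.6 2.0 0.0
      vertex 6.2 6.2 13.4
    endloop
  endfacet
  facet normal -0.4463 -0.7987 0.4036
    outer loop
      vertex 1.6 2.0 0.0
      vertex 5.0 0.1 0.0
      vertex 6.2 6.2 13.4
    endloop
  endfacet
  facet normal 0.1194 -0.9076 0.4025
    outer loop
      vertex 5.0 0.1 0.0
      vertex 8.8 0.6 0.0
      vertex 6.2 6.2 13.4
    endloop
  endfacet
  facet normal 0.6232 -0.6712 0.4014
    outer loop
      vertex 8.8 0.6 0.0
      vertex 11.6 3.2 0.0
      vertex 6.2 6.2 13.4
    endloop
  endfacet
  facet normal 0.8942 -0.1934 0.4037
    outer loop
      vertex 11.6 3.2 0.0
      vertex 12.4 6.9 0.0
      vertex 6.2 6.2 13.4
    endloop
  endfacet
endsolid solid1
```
; perimeter-only toolpath
G21 ; units = mm
G90 ; absolute positioning
G28 ; home
; layer 1
G0 Z3.4
G0 X10.9 Y6.7
G1 X9.7 Y9.4
G1 X7.1 Y10.8
G1 X4.2 Y10.4
G1 X2.2 Y8.4
G1 X1.6 Y5.7
G1 X2.8 Y3.0
G1 X5.3 Y1.6
G1 X8.2 Y2.0
G1 X10.2 Y4.0
G1 X10.9 Y6.7
; layer 2
G0 Z6.7
G0 X9.3 Y6.6
G1 X8.5 Y8.3
G1 X6.8 Y9.2
G1 X4.9 Y9.0
G1 X3.5 Y7.7
G1 X3.1 Y5.8
G1 X3.9 Y4.1
G1 X5.6 Y3.1
G1 X7.5 Y3.4
G1 X8.9 Y4.7
G1 X9.3 Y6.6
; layer 3
G0 Z10.1
G0 X7.8 Y6.4
G1 X7.4 Y7.2
G1 X6.5 Y7.7
G1 X5.6 Y7.6
G1 X4.9 Y7.0
G1 X4.7 Y6.0
G1 X5.1 Y5.2
G1 X5.9 Y4.7
G1 X6.9 Y4.8
G1 X7.6 Y5.5
G1 X7.8 Y6.4
M2 ; end

The solid is a regular 10-sided pyramid, base circumscribed radius ≈ 6.2 mm, apex at z ≈ 13.4 mm. Slicing at Δz = 3.4 mm — 4 equal slices spanning the solid's height, so layer i sits at z = i·h/4 — gives 3 non-empty perimeters. Each is a 10-segment closed polygon; G0 lifts to the layer z and rapids to the start vertex, then G1 traces the edges. The cross-section shrinks linearly with z (the slice at the apex is degenerate and omitted).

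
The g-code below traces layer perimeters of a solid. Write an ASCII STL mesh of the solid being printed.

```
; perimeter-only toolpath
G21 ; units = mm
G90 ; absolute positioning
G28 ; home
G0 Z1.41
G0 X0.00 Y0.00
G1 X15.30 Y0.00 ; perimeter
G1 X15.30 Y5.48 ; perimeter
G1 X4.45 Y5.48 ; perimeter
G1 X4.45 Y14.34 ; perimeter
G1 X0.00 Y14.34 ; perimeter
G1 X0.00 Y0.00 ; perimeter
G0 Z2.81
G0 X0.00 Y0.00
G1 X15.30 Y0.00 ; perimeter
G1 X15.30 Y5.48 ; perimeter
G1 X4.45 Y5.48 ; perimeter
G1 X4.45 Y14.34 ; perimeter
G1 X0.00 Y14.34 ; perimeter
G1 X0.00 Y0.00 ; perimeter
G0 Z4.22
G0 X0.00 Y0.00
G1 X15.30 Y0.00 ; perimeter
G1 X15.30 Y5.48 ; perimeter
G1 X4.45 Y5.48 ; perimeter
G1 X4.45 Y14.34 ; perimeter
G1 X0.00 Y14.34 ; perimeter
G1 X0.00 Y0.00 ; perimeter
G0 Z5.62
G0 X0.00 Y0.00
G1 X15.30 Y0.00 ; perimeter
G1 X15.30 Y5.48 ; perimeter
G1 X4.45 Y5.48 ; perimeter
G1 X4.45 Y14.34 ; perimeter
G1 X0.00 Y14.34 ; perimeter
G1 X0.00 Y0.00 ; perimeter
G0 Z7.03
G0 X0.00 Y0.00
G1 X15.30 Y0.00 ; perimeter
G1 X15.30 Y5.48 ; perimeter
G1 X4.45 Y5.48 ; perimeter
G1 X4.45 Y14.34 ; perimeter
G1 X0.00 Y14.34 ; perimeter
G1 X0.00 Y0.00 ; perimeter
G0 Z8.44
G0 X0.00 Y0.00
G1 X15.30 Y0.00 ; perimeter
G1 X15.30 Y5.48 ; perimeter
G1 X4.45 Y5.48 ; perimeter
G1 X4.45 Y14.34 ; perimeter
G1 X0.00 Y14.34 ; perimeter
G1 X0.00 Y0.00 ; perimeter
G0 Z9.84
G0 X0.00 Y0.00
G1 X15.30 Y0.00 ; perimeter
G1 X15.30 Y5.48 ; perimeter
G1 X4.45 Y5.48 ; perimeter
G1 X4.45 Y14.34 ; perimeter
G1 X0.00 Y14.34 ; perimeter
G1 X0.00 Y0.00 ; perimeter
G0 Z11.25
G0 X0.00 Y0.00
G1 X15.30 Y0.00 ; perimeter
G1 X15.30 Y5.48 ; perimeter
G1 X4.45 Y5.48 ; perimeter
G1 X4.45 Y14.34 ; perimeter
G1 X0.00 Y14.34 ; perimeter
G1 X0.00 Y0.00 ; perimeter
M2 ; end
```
solid part
  facet normal 0.0000 0.0000 -1.0000
    outer loop
      vertex 15.30 5.48 0.00
      vertex 15.30 0.00 0.00
      vertex 0.00 0.00 0.00
    endloop
  endfacet
  facet normal 0.0000 0.0000 -1.0000
    outer loop
      vertex 4.45 5.48 0.00
      vertex 15.30 5.48 0.00
      vertex 0.00 0.00 0.00
    endloop
  endfacet
  facet normal 0.0000 0.0000 -1.0000
    outer loop
      vertex 4.45 14.34 0.00
      vertex 4.45 5.48 0.00
      vertex 0.00 0.00 0.00
    endloop
  endfacet
  facet normal 0.0000 0.0000 -1.0000
    outer loop
      vertex 0.00 14.34 0.00
      vertex 4.45 14.34 0.00
      vertex 0.00 0.00 0.00
    endloop
  endfacet
  facet normal 0.0000 0.0000 1.0000
    outer loop
      vertex 0.00 0.00 11.25
      vertex 15.30 0.00 11.25
      vertex 15.30 5.48 11.25
    endloop
  endfacet
  facet normal 0.0000 0.0000 1.0000
    outer loop
      vertex 0.00 0.00 11.25
      vertex 15.30 5.48 11.25
      vertex 4.45 5.48 11.25
    endloop
  endfacet
  facet normal 0.0000 0.0000 1.0000
    outer loop
      vertex 0.00 0.00 11.25
      vertex 4.45 5.48 11.25
      vertex 4.45 14.34 11.25
    endloop
  endfacet
  facet normal 0.0000 0.0000 1.0000
    outer loop
      vertex 0.00 0.00 11.25
      vertex 4.45 14.34 11.25
      vertex 0.00 14.34 11.25
    endloop
  endfacet
  facet normal 0.0000 -1.0000 0.0000
    outer loop
      vertex 0.00 0.00 0.00
      vertex 15.30 0.00 0.00
      vertex 15.30 0.00 11.25
    endloop
  endfacet
  facet normal 0.0000 -1.0000 0.0000
    outer loop
      vertex 0.00 0.00 0.00
      vertex 15.30 0.00 11.25
      vertex 0.00 0.00 11.25
    endloop
  endfacet
  facet normal 1.0000 0.0000 0.0000
    outer loop
      vertex 15.30 0.00 0.00
      vertex 15.30 5.48 0.00
      vertex 15.30 5.48 11.25
    endloop
  endfacet
  facet normal 1.0000 0.0000 0.0000
    outer loop
      vertex 15.30 0.00 0.00
      vertex 15.30 5.48 11.25
      vertex 15.30 0.00 11.25
    endloop
  endfacet
  facet normal 0.0000 1.0000 0.0000
    outer loop
      vertex 15.30 5.48 0.00
      vertex 4.45 5.48 0.00
      vertex 4.45 5.48 11.25
    endloop
  endfacet
  facet normal 0.0000 1.0000 0.0000
    outer loop
      vertex 15.30 5.48 0.00
      vertex 4.45 5.48 11.25
      vertex 15.30 5.48 11.25
    endloop
  endfacet
  facet normal 1.0000 0.0000 0.0000
    outer loop
      vertex 4.45 5.48 0.00
      vertex 4.45 14.34 0.00
      vertex 4.45 14.34 11.25
    endloop
  endfacet
  facet normal 1.0000 0.0000 0.0000
    outer loop
      vertex 4.45 5.48 0.00
      vertex 4.45 14.34 11.25
      vertex 4.45 5.48 11.25
    endloop
  endfacet
  facet normal 0.0000 1.0000 0.0000
    outer loop
      vertex 4.45 14.34 0.00
      vertex 0.00 14.34 0.00
      vertex 0.00 14.34 11.25
    endloop
  endfacet
  facet normal 0.0000 1.0000 0.0000
    outer loop
      vertex 4.45 14.34 0.00
      vertex 0.00 14.34 11.25
      vertex 4.45 14.34 11.25
    endloop
  endfacet
  facet normal -1.0000 0.0000 0.0000
    outer loop
      vertex 0.00 14.34 0.00
      vertex 0.00 0.00 0.00
      vertex 0.00 0.00 11.25
    endloop
  endfacet
  facet normal -1.0000 0.0000 0.0000
    outer loop
      vertex 0.00 14.34 0.00
      vertex 0.00 0.00 11.25
      vertex 0.00 14.34 11.25
    endloop
  endfacet
endsolid part

The G0 Z moves step by Δz≈1.41 mm. Every layer's G1 loop is the same polygon, so the solid is a straight extrusion of it from z=0 to z≈11.2. Closing with flat bottom and top caps and triangulating gives 20 facets — an L-shaped prism: outer 15.3 × 14.3 mm, arm thicknesses ≈ 5.48 mm (horizontal) and 4.45 mm (vertical), extruded 11.2 mm in z.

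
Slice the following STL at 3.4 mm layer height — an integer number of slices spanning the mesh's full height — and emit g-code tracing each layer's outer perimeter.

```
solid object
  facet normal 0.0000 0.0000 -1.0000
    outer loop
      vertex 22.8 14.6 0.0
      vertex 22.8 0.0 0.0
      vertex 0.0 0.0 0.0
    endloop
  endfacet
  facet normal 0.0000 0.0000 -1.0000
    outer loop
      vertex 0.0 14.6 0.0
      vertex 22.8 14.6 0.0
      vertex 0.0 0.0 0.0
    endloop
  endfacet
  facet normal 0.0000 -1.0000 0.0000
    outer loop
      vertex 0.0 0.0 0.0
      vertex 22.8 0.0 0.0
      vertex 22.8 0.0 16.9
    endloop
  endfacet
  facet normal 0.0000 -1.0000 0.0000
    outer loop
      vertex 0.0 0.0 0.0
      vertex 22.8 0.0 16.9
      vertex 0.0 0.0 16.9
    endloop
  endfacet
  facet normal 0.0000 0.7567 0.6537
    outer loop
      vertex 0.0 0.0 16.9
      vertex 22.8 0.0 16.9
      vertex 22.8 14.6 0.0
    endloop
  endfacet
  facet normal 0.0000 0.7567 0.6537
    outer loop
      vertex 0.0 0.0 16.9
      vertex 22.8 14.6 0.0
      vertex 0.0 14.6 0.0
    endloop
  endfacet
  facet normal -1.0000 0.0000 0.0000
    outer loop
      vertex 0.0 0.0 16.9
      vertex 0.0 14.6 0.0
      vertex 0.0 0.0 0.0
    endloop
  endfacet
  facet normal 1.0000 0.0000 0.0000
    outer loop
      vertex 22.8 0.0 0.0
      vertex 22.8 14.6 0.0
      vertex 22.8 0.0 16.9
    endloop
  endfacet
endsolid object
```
; perimeter-only toolpath
G21 ; units = mm
G90 ; absolute positioning
G28 ; home
; layer 1
G0 Z3.4
G0 X0.0 Y0.0
G1 X22.8 Y0.0
G1 X22.8 Y11.7
G1 X0.0 Y11.7
G1 X0.0 Y0.0
; layer 2
G0 Z6.8
G0 X0.0 Y0.0
G1 X22.8 Y0.0
G1 X22.8 Y8.8
G1 X0.0 Y8.8
G1 X0.0 Y0.0
; layer 3
G0 Z10.1
G0 X0.0 Y0.0
G1 X22.8 Y0.0
G1 X22.8 Y5.8
G1 X0.0 Y5.8
G1 X0.0 Y0.0
; layer 4
G0 Z13.5
G0 X0.0 Y0.0
G1 X22.8 Y0.0
G1 X22.8 Y2.9
G1 X0.0 Y2.9
G1 X0.0 Y0.0
M2 ; end

The solid is a wedge (ramp): 22.8 × 14.6 mm base, rising to 16.9 mm along the y=0 edge and sloping linearly to z=0 at y=14.6. Slicing at Δz = 3.4 mm — 5 equal slices spanning the solid's height, so layer i sits at z = i·h/5 — gives 4 non-empty perimeters. Each is a 4-segment closed polygon; G0 lifts to the layer z and rapids to the start vertex, then G1 traces the edges. The cross-section shrinks linearly with z (the slice at the apex is degenerate and omitted).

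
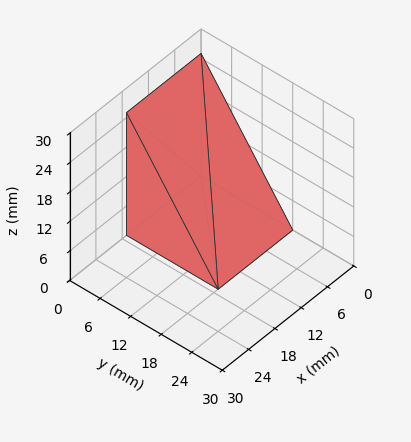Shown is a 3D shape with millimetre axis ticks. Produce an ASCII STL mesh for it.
Reading the render: the shape is a wedge (ramp): 17 × 18 mm base, rising to 25 mm along the y=0 edge and sloping linearly to z=0 at y=18 (dimensions read to the nearest mm from the axis ticks). For the STL, each face is triangulated and given an outward normal.

solid part
  facet normal 0.0000 0.0000 -1.0000
    outer loop
      vertex 17.0 18.0 0.0
      vertex 17.0 0.0 0.0
      vertex 0.0 0.0 0.0
    endloop
  endfacet
  facet normal 0.0000 0.0000 -1.0000
    outer loop
      vertex 0.0 18.0 0.0
      vertex 17.0 18.0 0.0
      vertex 0.0 0.0 0.0
    endloop
  endfacet
  facet normal 0.0000 -1.0000 0.0000
    outer loop
      vertex 0.0 0.0 0.0
      vertex 17.0 0.0 0.0
      vertex 17.0 0.0 25.0
    endloop
  endfacet
  facet normal 0.0000 -1.0000 0.0000
    outer loop
      vertex 0.0 0.0 0.0
      vertex 17.0 0.0 25.0
      vertex 0.0 0.0 25.0
    endloop
  endfacet
  facet normal 0.0000 0.8115 0.5843
    outer loop
      vertex 0.0 0.0 25.0
      vertex 17.0 0.0 25.0
      vertex 17.0 18.0 0.0
    endloop
  endfacet
  facet normal 0.0000 0.8115 0.5843
    outer loop
      vertex 0.0 0.0 25.0
      vertex 17.0 18.0 0.0
      vertex 0.0 18.0 0.0
    endloop
  endfacet
  facet normal -1.0000 0.0000 0.0000
    outer loop
      vertex 0.0 0.0 25.0
      vertex 0.0 18.0 0.0
      vertex 0.0 0.0 0.0
    endloop
  endfacet
  facet normal 1.0000 0.0000 0.0000
    outer loop
      vertex 17.0 0.0 0.0
      vertex 17.0 18.0 0.0
      vertex 17.0 0.0 25.0
    endloop
  endfacet
endsolid part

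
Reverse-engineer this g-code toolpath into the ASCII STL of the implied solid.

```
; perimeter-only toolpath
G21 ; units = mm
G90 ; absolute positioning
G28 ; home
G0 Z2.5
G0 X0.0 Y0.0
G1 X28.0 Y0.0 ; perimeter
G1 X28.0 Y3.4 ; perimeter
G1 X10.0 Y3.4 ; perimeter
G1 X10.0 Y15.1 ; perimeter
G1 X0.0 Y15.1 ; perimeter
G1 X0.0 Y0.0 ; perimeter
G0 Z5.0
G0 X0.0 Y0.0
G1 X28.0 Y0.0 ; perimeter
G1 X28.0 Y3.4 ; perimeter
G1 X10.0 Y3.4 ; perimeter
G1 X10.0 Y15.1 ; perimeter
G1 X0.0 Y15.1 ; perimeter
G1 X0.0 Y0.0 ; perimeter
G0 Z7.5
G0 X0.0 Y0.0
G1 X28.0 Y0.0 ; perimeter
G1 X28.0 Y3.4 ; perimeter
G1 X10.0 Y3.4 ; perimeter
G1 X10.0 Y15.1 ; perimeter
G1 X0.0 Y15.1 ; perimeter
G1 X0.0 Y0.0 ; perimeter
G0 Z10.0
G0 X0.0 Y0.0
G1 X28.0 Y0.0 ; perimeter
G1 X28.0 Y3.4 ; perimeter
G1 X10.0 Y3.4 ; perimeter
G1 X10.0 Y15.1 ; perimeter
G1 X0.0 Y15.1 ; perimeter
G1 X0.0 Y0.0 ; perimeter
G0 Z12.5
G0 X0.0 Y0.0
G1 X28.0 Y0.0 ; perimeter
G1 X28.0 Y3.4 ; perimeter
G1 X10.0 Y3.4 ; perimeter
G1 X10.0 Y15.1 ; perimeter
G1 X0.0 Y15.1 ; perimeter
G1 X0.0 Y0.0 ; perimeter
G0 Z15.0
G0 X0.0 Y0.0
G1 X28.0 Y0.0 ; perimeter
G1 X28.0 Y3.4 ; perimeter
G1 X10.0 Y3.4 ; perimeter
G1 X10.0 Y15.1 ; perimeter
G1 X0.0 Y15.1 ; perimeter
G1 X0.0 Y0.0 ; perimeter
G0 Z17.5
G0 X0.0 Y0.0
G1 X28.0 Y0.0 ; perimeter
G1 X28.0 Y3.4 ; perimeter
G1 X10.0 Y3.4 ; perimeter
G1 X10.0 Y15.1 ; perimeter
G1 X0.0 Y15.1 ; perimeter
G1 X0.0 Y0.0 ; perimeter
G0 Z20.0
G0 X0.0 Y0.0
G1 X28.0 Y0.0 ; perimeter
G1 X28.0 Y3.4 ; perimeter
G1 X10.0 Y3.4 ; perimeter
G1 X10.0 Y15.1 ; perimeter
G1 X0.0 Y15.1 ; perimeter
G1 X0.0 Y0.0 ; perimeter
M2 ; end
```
solid part
  facet normal 0.0000 0.0000 -1.0000
    outer loop
      vertex 28.0 3.4 0.0
      vertex 28.0 0.0 0.0
      vertex 0.0 0.0 0.0
    endloop
  endfacet
  facet normal 0.0000 0.0000 -1.0000
    outer loop
      vertex 10.0 3.4 0.0
      vertex 28.0 3.4 0.0
      vertex 0.0 0.0 0.0
    endloop
  endfacet
  facet normal 0.0000 0.0000 -1.0000
    outer loop
      vertex 10.0 15.1 0.0
      vertex 10.0 3.4 0.0
      vertex 0.0 0.0 0.0
    endloop
  endfacet
  facet normal 0.0000 0.0000 -1.0000
    outer loop
      vertex 0.0 15.1 0.0
      vertex 10.0 15.1 0.0
      vertex 0.0 0.0 0.0
    endloop
  endfacet
  facet normal 0.0000 0.0000 1.0000
    outer loop
      vertex 0.0 0.0 20.0
      vertex 28.0 0.0 20.0
      vertex 28.0 3.4 20.0
    endloop
  endfacet
  facet normal 0.0000 0.0000 1.0000
    outer loop
      vertex 0.0 0.0 20.0
      vertex 28.0 3.4 20.0
      vertex 10.0 3.4 20.0
    endloop
  endfacet
  facet normal 0.0000 0.0000 1.0000
    outer loop
      vertex 0.0 0.0 20.0
      vertex 10.0 3.4 20.0
      vertex 10.0 15.1 20.0
    endloop
  endfacet
  facet normal 0.0000 0.0000 1.0000
    outer loop
      vertex 0.0 0.0 20.0
      vertex 10.0 15.1 20.0
      vertex 0.0 15.1 20.0
    endloop
  endfacet
  facet normal 0.0000 -1.0000 0.0000
    outer loop
      vertex 0.0 0.0 0.0
      vertex 28.0 0.0 0.0
      vertex 28.0 0.0 20.0
    endloop
  endfacet
  facet normal 0.0000 -1.0000 0.0000
    outer loop
      vertex 0.0 0.0 0.0
      vertex 28.0 0.0 20.0
      vertex 0.0 0.0 20.0
    endloop
  endfacet
  facet normal 1.0000 0.0000 0.0000
    outer loop
      vertex 28.0 0.0 0.0
      vertex 28.0 3.4 0.0
      vertex 28.0 3.4 20.0
    endloop
  endfacet
  facet normal 1.0000 0.0000 0.0000
    outer loop
      vertex 28.0 0.0 0.0
      vertex 28.0 3.4 20.0
      vertex 28.0 0.0 20.0
    endloop
  endfacet
  facet normal 0.0000 1.0000 0.0000
    outer loop
      vertex 28.0 3.4 0.0
      vertex 10.0 3.4 0.0
      vertex 10.0 3.4 20.0
    endloop
  endfacet
  facet normal 0.0000 1.0000 0.0000
    outer loop
      vertex 28.0 3.4 0.0
      vertex 10.0 3.4 20.0
      vertex 28.0 3.4 20.0
    endloop
  endfacet
  facet normal 1.0000 0.0000 0.0000
    outer loop
      vertex 10.0 3.4 0.0
      vertex 10.0 15.1 0.0
      vertex 10.0 15.1 20.0
    endloop
  endfacet
  facet normal 1.0000 0.0000 0.0000
    outer loop
      vertex 10.0 3.4 0.0
      vertex 10.0 15.1 20.0
      vertex 10.0 3.4 20.0
    endloop
  endfacet
  facet normal 0.0000 1.0000 0.0000
    outer loop
      vertex 10.0 15.1 0.0
      vertex 0.0 15.1 0.0
      vertex 0.0 15.1 20.0
    endloop
  endfacet
  facet normal 0.0000 1.0000 0.0000
    outer loop
      vertex 10.0 15.1 0.0
      vertex 0.0 15.1 20.0
      vertex 10.0 15.1 20.0
    endloop
  endfacet
  facet normal -1.0000 0.0000 0.0000
    outer loop
      vertex 0.0 15.1 0.0
      vertex 0.0 0.0 0.0
      vertex 0.0 0.0 20.0
    endloop
  endfacet
  facet normal -1.0000 0.0000 0.0000
    outer loop
      vertex 0.0 15.1 0.0
      vertex 0.0 0.0 20.0
      vertex 0.0 15.1 20.0
    endloop
  endfacet
endsolid part

The G0 Z moves step by Δz≈2.5 mm. Every layer's G1 loop is the same polygon, so the solid is a straight extrusion of it from z=0 to z≈20. Closing with flat bottom and top caps and triangulating gives 20 facets — an L-shaped prism: outer 28 × 15.1 mm, arm thicknesses ≈ 3.4 mm (horizontal) and 10 mm (vertical), extruded 20 mm in z.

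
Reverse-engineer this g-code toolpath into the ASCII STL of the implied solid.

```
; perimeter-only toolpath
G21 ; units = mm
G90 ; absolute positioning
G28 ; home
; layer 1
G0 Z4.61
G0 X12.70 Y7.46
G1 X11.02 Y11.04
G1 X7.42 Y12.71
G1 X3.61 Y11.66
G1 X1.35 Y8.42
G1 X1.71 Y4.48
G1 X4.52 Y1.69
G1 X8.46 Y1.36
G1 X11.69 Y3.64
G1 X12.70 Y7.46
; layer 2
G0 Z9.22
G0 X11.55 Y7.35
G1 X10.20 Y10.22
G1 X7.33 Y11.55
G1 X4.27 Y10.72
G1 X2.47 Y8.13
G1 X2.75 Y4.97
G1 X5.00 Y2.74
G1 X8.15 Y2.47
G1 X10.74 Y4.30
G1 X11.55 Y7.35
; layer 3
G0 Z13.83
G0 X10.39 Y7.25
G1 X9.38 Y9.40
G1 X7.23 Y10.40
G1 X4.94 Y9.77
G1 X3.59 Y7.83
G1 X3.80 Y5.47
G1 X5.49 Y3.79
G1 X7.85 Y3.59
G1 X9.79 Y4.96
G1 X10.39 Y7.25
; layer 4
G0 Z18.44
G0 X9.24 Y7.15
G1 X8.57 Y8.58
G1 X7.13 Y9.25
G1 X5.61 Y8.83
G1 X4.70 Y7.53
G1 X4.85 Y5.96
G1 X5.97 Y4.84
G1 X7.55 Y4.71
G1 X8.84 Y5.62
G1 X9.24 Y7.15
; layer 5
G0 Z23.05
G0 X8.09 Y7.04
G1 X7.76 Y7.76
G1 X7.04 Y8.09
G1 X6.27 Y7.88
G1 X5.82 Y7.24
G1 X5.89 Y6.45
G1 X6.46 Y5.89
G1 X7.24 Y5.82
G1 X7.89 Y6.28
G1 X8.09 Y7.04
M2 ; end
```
solid part
  facet normal 0.0000 0.0000 -1.0000
    outer loop
      vertex 7.52 13.86 0.00
      vertex 11.83 11.86 0.00
      vertex 13.85 7.56 0.00
    endloop
  endfacet
  facet normal 0.0000 0.0000 -1.0000
    outer loop
      vertex 2.94 12.61 0.00
      vertex 7.52 13.86 0.00
      vertex 13.85 7.56 0.00
    endloop
  endfacet
  facet normal 0.0000 0.0000 -1.0000
    outer loop
      vertex 0.23 8.72 0.00
      vertex 2.94 12.61 0.00
      vertex 13.85 7.56 0.00
    endloop
  endfacet
  facet normal 0.0000 0.0000 -1.0000
    outer loop
      vertex 0.66 3.99 0.00
      vertex 0.23 8.72 0.00
      vertex 13.85 7.56 0.00
    endloop
  endfacet
  facet normal 0.0000 0.0000 -1.0000
    outer loop
      vertex 4.03 0.64 0.00
      vertex 0.66 3.99 0.00
      vertex 13.85 7.56 0.00
    endloop
  endfacet
  facet normal 0.0000 0.0000 -1.0000
    outer loop
      vertex 8.76 0.24 0.00
      vertex 4.03 0.64 0.00
      vertex 13.85 7.56 0.00
    endloop
  endfacet
  facet normal 0.0000 0.0000 -1.0000
    outer loop
      vertex 12.64 2.98 0.00
      vertex 8.76 0.24 0.00
      vertex 13.85 7.56 0.00
    endloop
  endfacet
  facet normal 0.8810 0.4139 0.2294
    outer loop
      vertex 13.85 7.56 0.00
      vertex 11.83 11.86 0.00
      vertex 6.94 6.94 27.66
    endloop
  endfacet
  facet normal 0.4097 0.8829 0.2295
    outer loop
      vertex 11.83 11.86 0.00
      vertex 7.52 13.86 0.00
      vertex 6.94 6.94 27.66
    endloop
  endfacet
  facet normal -0.2563 0.9390 0.2295
    outer loop
      vertex 7.52 13.86 0.00
      vertex 2.94 12.61 0.00
      vertex 6.94 6.94 27.66
    endloop
  endfacet
  facet normal -0.7986 0.5564 0.2295
    outer loop
      vertex 2.94 12.61 0.00
      vertex 0.23 8.72 0.00
      vertex 6.94 6.94 27.66
    endloop
  endfacet
  facet normal -0.9693 -0.0881 0.2295
    outer loop
      vertex 0.23 8.72 0.00
      vertex 0.66 3.99 0.00
      vertex 6.94 6.94 27.66
    endloop
  endfacet
  facet normal -0.6862 -0.6903 0.2294
    outer loop
      vertex 0.66 3.99 0.00
      vertex 4.03 0.64 0.00
      vertex 6.94 6.94 27.66
    endloop
  endfacet
  facet normal -0.0820 -0.9698 0.2295
    outer loop
      vertex 4.03 0.64 0.00
      vertex 8.76 0.24 0.00
      vertex 6.94 6.94 27.66
    endloop
  endfacet
  facet normal 0.5614 -0.7950 0.2295
    outer loop
      vertex 8.76 0.24 0.00
      vertex 12.64 2.98 0.00
      vertex 6.94 6.94 27.66
    endloop
  endfacet
  facet normal 0.9410 -0.2486 0.2295
    outer loop
      vertex 12.64 2.98 0.00
      vertex 13.85 7.56 0.00
      vertex 6.94 6.94 27.66
    endloop
  endfacet
endsolid part

The G0 Z moves step by Δz≈4.61 mm. The G1 loops shrink linearly with z, so the solid tapers from its base footprint up to z≈27.7. Closing with a flat bottom cap and the tapered top and triangulating gives 16 facets — a regular 9-sided pyramid, base circumscribed radius ≈ 6.94 mm, apex at z ≈ 27.7 mm.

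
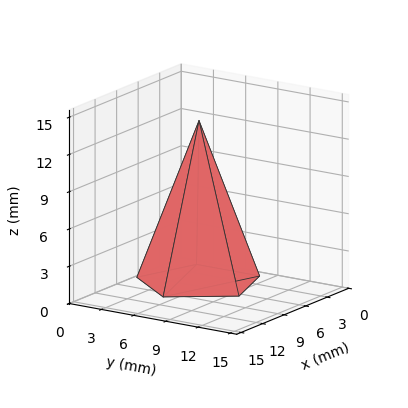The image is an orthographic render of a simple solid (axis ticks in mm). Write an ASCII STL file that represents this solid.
Reading the render: the shape is a regular 5-sided pyramid, base circumscribed radius ≈ 5 mm, apex at z ≈ 13 mm (dimensions read to the nearest mm from the axis ticks). For the STL, each face is triangulated and given an outward normal.

solid part
  facet normal 0.0000 0.0000 -1.0000
    outer loop
      vertex 0.955 7.939 0.000
      vertex 6.545 9.755 0.000
      vertex 10.000 5.000 0.000
    endloop
  endfacet
  facet normal 0.0000 0.0000 -1.0000
    outer loop
      vertex 0.955 2.061 0.000
      vertex 0.955 7.939 0.000
      vertex 10.000 5.000 0.000
    endloop
  endfacet
  facet normal 0.0000 0.0000 -1.0000
    outer loop
      vertex 6.545 0.245 0.000
      vertex 0.955 2.061 0.000
      vertex 10.000 5.000 0.000
    endloop
  endfacet
  facet normal 0.7725 0.5613 0.2971
    outer loop
      vertex 10.000 5.000 0.000
      vertex 6.545 9.755 0.000
      vertex 5.000 5.000 13.000
    endloop
  endfacet
  facet normal -0.2950 0.9081 0.2971
    outer loop
      vertex 6.545 9.755 0.000
      vertex 0.955 7.939 0.000
      vertex 5.000 5.000 13.000
    endloop
  endfacet
  facet normal -0.9548 0.0000 0.2971
    outer loop
      vertex 0.955 7.939 0.000
      vertex 0.955 2.061 0.000
      vertex 5.000 5.000 13.000
    endloop
  endfacet
  facet normal -0.2950 -0.9081 0.2971
    outer loop
      vertex 0.955 2.061 0.000
      vertex 6.545 0.245 0.000
      vertex 5.000 5.000 13.000
    endloop
  endfacet
  facet normal 0.7725 -0.5613 0.2971
    outer loop
      vertex 6.545 0.245 0.000
      vertex 10.000 5.000 0.000
      vertex 5.000 5.000 13.000
    endloop
  endfacet
endsolid part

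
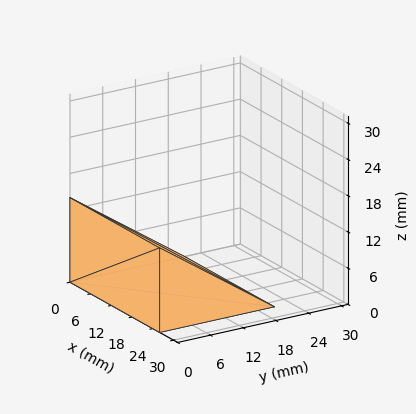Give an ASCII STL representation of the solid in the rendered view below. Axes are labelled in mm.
Reading the render: the shape is a wedge (ramp): 26 × 21 mm base, rising to 14 mm along the y=0 edge and sloping linearly to z=0 at y=21 (dimensions read to the nearest mm from the axis ticks). For the STL, each face is triangulated and given an outward normal.

solid part
  facet normal 0.0000 0.0000 -1.0000
    outer loop
      vertex 26.000 21.000 0.000
      vertex 26.000 0.000 0.000
      vertex 0.000 0.000 0.000
    endloop
  endfacet
  facet normal 0.0000 0.0000 -1.0000
    outer loop
      vertex 0.000 21.000 0.000
      vertex 26.000 21.000 0.000
      vertex 0.000 0.000 0.000
    endloop
  endfacet
  facet normal 0.0000 -1.0000 0.0000
    outer loop
      vertex 0.000 0.000 0.000
      vertex 26.000 0.000 0.000
      vertex 26.000 0.000 14.000
    endloop
  endfacet
  facet normal 0.0000 -1.0000 0.0000
    outer loop
      vertex 0.000 0.000 0.000
      vertex 26.000 0.000 14.000
      vertex 0.000 0.000 14.000
    endloop
  endfacet
  facet normal 0.0000 0.5547 0.8321
    outer loop
      vertex 0.000 0.000 14.000
      vertex 26.000 0.000 14.000
      vertex 26.000 21.000 0.000
    endloop
  endfacet
  facet normal 0.0000 0.5547 0.8321
    outer loop
      vertex 0.000 0.000 14.000
      vertex 26.000 21.000 0.000
      vertex 0.000 21.000 0.000
    endloop
  endfacet
  facet normal -1.0000 0.0000 0.0000
    outer loop
      vertex 0.000 0.000 14.000
      vertex 0.000 21.000 0.000
      vertex 0.000 0.000 0.000
    endloop
  endfacet
  facet normal 1.0000 0.0000 0.0000
    outer loop
      vertex 26.000 0.000 0.000
      vertex 26.000 21.000 0.000
      vertex 26.000 0.000 14.000
    endloop
  endfacet
endsolid part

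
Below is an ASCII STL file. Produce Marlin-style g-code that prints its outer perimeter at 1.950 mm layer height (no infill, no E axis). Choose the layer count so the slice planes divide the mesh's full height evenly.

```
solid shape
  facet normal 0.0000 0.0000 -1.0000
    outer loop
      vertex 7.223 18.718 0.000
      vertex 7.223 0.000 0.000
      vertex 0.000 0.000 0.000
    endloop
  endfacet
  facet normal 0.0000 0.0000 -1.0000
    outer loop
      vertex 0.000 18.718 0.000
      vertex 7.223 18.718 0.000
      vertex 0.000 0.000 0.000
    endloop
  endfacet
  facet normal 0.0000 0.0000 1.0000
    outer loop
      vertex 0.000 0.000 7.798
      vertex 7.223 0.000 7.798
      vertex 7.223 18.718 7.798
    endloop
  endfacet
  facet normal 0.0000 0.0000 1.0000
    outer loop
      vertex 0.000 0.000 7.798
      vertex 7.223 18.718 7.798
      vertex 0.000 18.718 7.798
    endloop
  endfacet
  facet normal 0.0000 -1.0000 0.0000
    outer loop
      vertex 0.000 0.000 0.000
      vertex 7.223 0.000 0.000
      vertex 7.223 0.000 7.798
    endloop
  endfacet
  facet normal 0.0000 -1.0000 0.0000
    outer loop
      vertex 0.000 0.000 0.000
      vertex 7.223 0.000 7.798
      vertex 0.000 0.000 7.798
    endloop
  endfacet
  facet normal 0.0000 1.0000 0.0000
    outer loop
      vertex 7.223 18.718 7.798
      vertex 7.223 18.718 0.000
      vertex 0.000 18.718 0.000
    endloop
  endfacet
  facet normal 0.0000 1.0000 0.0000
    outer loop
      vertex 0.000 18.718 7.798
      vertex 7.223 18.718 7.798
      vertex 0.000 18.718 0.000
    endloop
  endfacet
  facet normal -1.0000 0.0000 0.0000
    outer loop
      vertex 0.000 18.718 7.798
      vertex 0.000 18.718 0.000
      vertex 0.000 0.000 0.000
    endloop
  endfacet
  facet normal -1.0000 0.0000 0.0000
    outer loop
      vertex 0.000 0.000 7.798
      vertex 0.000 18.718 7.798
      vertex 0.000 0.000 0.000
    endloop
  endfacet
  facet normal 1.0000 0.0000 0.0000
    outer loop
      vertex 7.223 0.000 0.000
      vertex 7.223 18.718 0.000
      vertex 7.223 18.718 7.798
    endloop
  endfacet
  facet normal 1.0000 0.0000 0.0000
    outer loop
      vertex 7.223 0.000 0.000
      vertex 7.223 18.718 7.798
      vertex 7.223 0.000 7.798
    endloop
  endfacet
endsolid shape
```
; perimeter-only toolpath
G21 ; units = mm
G90 ; absolute positioning
G28 ; home
; layer 1
G0 Z1.950
G0 X0.000 Y0.000
G1 X7.223 Y0.000
G1 X7.223 Y18.718
G1 X0.000 Y18.718
G1 X0.000 Y0.000
; layer 2
G0 Z3.899
G0 X0.000 Y0.000
G1 X7.223 Y0.000
G1 X7.223 Y18.718
G1 X0.000 Y18.718
G1 X0.000 Y0.000
; layer 3
G0 Z5.848
G0 X0.000 Y0.000
G1 X7.223 Y0.000
G1 X7.223 Y18.718
G1 X0.000 Y18.718
G1 X0.000 Y0.000
; layer 4
G0 Z7.798
G0 X0.000 Y0.000
G1 X7.223 Y0.000
G1 X7.223 Y18.718
G1 X0.000 Y18.718
G1 X0.000 Y0.000
M2 ; end

The solid is a rectangular box, roughly 7.22 × 18.7 mm footprint and 7.8 mm tall. Slicing at Δz = 1.950 mm — 4 equal slices spanning the solid's height, so layer i sits at z = i·h/4 — gives 4 non-empty perimeters. Each is a 4-segment closed polygon; G0 lifts to the layer z and rapids to the start vertex, then G1 traces the edges.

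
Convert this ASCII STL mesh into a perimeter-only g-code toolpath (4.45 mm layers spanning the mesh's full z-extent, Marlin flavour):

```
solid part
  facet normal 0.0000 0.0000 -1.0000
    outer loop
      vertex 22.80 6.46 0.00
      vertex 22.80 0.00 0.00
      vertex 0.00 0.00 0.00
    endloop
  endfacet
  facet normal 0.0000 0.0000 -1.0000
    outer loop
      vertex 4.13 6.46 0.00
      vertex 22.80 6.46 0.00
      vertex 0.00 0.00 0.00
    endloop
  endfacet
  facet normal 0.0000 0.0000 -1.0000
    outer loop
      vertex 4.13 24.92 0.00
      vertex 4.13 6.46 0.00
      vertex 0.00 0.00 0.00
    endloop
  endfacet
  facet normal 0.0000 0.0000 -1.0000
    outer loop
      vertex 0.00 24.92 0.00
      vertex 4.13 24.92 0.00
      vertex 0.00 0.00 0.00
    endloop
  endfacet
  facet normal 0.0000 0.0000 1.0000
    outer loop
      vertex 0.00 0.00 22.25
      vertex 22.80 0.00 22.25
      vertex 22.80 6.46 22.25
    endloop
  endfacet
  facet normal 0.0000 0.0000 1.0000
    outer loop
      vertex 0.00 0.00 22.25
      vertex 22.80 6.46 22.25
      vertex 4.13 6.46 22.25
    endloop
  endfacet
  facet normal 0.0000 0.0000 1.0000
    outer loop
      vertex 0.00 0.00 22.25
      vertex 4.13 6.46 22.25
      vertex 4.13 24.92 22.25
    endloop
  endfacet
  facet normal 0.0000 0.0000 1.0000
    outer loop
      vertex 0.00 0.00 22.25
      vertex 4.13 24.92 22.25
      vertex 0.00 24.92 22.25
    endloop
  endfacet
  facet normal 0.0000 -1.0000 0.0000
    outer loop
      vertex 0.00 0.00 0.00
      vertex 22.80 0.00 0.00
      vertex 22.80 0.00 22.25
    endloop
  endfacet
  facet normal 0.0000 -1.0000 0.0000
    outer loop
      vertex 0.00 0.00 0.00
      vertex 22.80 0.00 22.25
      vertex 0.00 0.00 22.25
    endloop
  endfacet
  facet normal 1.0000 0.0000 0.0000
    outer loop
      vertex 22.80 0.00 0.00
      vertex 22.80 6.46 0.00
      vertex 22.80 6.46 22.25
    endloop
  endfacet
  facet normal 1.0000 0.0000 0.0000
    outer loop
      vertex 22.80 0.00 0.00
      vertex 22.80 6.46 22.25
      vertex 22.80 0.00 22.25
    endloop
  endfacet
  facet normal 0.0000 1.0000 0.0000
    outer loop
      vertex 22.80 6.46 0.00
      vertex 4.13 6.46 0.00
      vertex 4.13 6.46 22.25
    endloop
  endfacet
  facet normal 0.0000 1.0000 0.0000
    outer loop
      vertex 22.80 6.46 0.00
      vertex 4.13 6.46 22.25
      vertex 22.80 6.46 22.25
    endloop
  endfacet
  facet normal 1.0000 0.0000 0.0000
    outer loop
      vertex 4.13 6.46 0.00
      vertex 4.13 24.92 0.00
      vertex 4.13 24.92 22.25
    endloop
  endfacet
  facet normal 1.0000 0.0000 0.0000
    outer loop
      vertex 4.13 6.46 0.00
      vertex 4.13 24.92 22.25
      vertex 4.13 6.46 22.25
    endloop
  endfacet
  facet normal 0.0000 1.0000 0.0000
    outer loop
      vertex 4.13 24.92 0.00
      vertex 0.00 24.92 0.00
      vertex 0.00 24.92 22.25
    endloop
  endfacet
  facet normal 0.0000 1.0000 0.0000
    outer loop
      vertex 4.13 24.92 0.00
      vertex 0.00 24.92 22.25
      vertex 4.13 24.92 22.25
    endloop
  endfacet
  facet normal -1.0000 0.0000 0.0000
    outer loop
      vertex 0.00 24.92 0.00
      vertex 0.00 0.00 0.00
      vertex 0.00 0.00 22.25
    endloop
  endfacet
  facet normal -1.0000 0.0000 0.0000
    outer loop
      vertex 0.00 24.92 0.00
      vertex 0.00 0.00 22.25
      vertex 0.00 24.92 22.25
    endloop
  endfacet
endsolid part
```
; perimeter-only toolpath
G21 ; units = mm
G90 ; absolute positioning
G28 ; home
; layer 1
G0 Z4.45
G0 X0.00 Y0.00
G1 X22.80 Y0.00
G1 X22.80 Y6.46
G1 X4.13 Y6.46
G1 X4.13 Y24.92
G1 X0.00 Y24.92
G1 X0.00 Y0.00
; layer 2
G0 Z8.90
G0 X0.00 Y0.00
G1 X22.80 Y0.00
G1 X22.80 Y6.46
G1 X4.13 Y6.46
G1 X4.13 Y24.92
G1 X0.00 Y24.92
G1 X0.00 Y0.00
; layer 3
G0 Z13.35
G0 X0.00 Y0.00
G1 X22.80 Y0.00
G1 X22.80 Y6.46
G1 X4.13 Y6.46
G1 X4.13 Y24.92
G1 X0.00 Y24.92
G1 X0.00 Y0.00
; layer 4
G0 Z17.80
G0 X0.00 Y0.00
G1 X22.80 Y0.00
G1 X22.80 Y6.46
G1 X4.13 Y6.46
G1 X4.13 Y24.92
G1 X0.00 Y24.92
G1 X0.00 Y0.00
; layer 5
G0 Z22.25
G0 X0.00 Y0.00
G1 X22.80 Y0.00
G1 X22.80 Y6.46
G1 X4.13 Y6.46
G1 X4.13 Y24.92
G1 X0.00 Y24.92
G1 X0.00 Y0.00
M2 ; end

The solid is an L-shaped prism: outer 22.8 × 24.9 mm, arm thicknesses ≈ 6.46 mm (horizontal) and 4.13 mm (vertical), extruded 22.2 mm in z. Slicing at Δz = 4.45 mm — 5 equal slices spanning the solid's height, so layer i sits at z = i·h/5 — gives 5 non-empty perimeters. Each is a 6-segment closed polygon; G0 lifts to the layer z and rapids to the start vertex, then G1 traces the edges.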